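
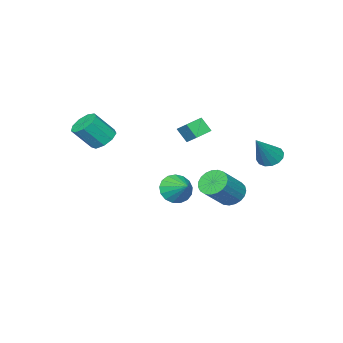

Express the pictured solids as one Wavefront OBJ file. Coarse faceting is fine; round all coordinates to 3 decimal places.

v 2.105 -3.094 0.768
v 2.692 -2.477 0.646
v 3.582 -3.069 1.929
v 2.995 -3.686 2.052
v 2.278 -2.29 1.019
v 3.168 -2.882 2.303
v 1.783 -2.478 1.276
v 2.673 -3.07 2.559
v 1.439 -2.955 1.294
v 2.329 -3.547 2.578
v 1.406 -3.497 1.067
v 2.296 -4.089 2.35
v 1.701 -3.85 0.7
v 2.591 -4.442 1.983
v 2.184 -3.849 0.365
v 3.074 -4.441 1.648
v 2.631 -3.495 0.219
v 3.521 -4.087 1.502
v 2.831 -2.954 0.33
v 3.721 -3.546 1.613
v -3.495 3.618 -0.298
v -3.078 3.026 -0.588
v -2.125 3.782 1.338
v -2.919 3.357 -0.754
v -2.915 3.759 -0.799
v -3.065 4.122 -0.709
v -3.332 4.35 -0.509
v -3.642 4.383 -0.252
v -3.912 4.21 -0.007
v -4.072 3.878 0.159
v -4.076 3.477 0.204
v -3.925 3.113 0.114
v -3.659 2.885 -0.086
v -3.349 2.853 -0.343
v -1.804 2.427 -2.816
v -1.22 2.399 -3.487
v 0.267 2.406 -2.196
v -0.316 2.433 -1.524
v -1.264 2.763 -3.439
v 0.223 2.77 -2.147
v -1.402 3.069 -3.282
v 0.086 3.076 -1.99
v -1.609 3.264 -3.045
v -0.121 3.271 -1.753
v -1.849 3.314 -2.768
v -0.362 3.321 -1.477
v -2.082 3.211 -2.5
v -0.594 3.218 -1.208
v -2.266 2.972 -2.286
v -0.779 2.979 -0.994
v -2.371 2.638 -2.164
v -0.884 2.645 -0.872
v -2.378 2.268 -2.154
v -0.89 2.275 -0.862
v -2.285 1.926 -2.259
v -0.797 1.933 -0.967
v -2.109 1.67 -2.46
v -0.622 1.677 -1.169
v -1.88 1.545 -2.723
v -0.393 1.552 -1.431
v -1.638 1.572 -3.002
v -0.151 1.579 -1.71
v -1.425 1.747 -3.248
v 0.062 1.754 -1.957
v -1.277 2.04 -3.42
v 0.21 2.047 -2.128
v -1.429 -0.079 1.795
v -1.215 0.811 2.422
v -1.548 0.523 0.98
v -1.334 1.413 1.607
v -0.386 -0.173 1.573
v -0.172 0.717 2.2
v -0.505 0.429 0.758
v -0.291 1.319 1.385
v -2.066 -1.791 -3.891
v -1.525 -2.334 -3.234
v -1.674 -0.549 -3.189
v -1.211 -2.233 -3.587
v -1.092 -2.031 -4.01
v -1.197 -1.774 -4.406
v -1.501 -1.521 -4.684
v -1.934 -1.33 -4.78
v -2.398 -1.244 -4.673
v -2.785 -1.284 -4.387
v -3.008 -1.439 -3.987
v -3.015 -1.676 -3.565
v -2.805 -1.939 -3.218
v -2.425 -2.167 -3.026
v -1.963 -2.31 -3.031
f 2 1 5
f 2 5 3
f 3 5 6
f 3 6 4
f 5 1 7
f 5 7 6
f 6 7 8
f 6 8 4
f 7 1 9
f 7 9 8
f 8 9 10
f 8 10 4
f 9 1 11
f 9 11 10
f 10 11 12
f 10 12 4
f 11 1 13
f 11 13 12
f 12 13 14
f 12 14 4
f 13 1 15
f 13 15 14
f 14 15 16
f 14 16 4
f 15 1 17
f 15 17 16
f 16 17 18
f 16 18 4
f 17 1 19
f 17 19 18
f 18 19 20
f 18 20 4
f 19 1 2
f 19 2 20
f 20 2 3
f 20 3 4
f 22 21 24
f 22 24 23
f 24 21 25
f 24 25 23
f 25 21 26
f 25 26 23
f 26 21 27
f 26 27 23
f 27 21 28
f 27 28 23
f 28 21 29
f 28 29 23
f 29 21 30
f 29 30 23
f 30 21 31
f 30 31 23
f 31 21 32
f 31 32 23
f 32 21 33
f 32 33 23
f 33 21 34
f 33 34 23
f 34 21 22
f 34 22 23
f 36 35 39
f 36 39 37
f 37 39 40
f 37 40 38
f 39 35 41
f 39 41 40
f 40 41 42
f 40 42 38
f 41 35 43
f 41 43 42
f 42 43 44
f 42 44 38
f 43 35 45
f 43 45 44
f 44 45 46
f 44 46 38
f 45 35 47
f 45 47 46
f 46 47 48
f 46 48 38
f 47 35 49
f 47 49 48
f 48 49 50
f 48 50 38
f 49 35 51
f 49 51 50
f 50 51 52
f 50 52 38
f 51 35 53
f 51 53 52
f 52 53 54
f 52 54 38
f 53 35 55
f 53 55 54
f 54 55 56
f 54 56 38
f 55 35 57
f 55 57 56
f 56 57 58
f 56 58 38
f 57 35 59
f 57 59 58
f 58 59 60
f 58 60 38
f 59 35 61
f 59 61 60
f 60 61 62
f 60 62 38
f 61 35 63
f 61 63 62
f 62 63 64
f 62 64 38
f 63 35 65
f 63 65 64
f 64 65 66
f 64 66 38
f 65 35 36
f 65 36 66
f 66 36 37
f 66 37 38
f 68 70 67
f 71 68 67
f 67 70 69
f 69 71 67
f 68 74 70
f 72 68 71
f 72 74 68
f 70 74 69
f 73 71 69
f 69 74 73
f 73 72 71
f 74 72 73
f 76 75 78
f 76 78 77
f 78 75 79
f 78 79 77
f 79 75 80
f 79 80 77
f 80 75 81
f 80 81 77
f 81 75 82
f 81 82 77
f 82 75 83
f 82 83 77
f 83 75 84
f 83 84 77
f 84 75 85
f 84 85 77
f 85 75 86
f 85 86 77
f 86 75 87
f 86 87 77
f 87 75 88
f 87 88 77
f 88 75 89
f 88 89 77
f 89 75 76
f 89 76 77



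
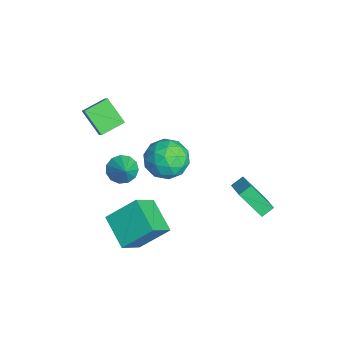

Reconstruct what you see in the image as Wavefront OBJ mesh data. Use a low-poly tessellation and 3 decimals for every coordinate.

v -0.803 -0.755 2.519
v 0.214 -0.069 2.766
v -0.434 -1.891 4.154
v 0.583 -1.205 4.401
v -0.557 -0.703 4.528
v -0.785 -0.002 3.517
v 0.565 -1.958 3.403
v 0.337 -1.257 2.392
v 1.059 -0.812 3.312
v 0.366 -0.037 4.008
v -0.586 -1.923 2.912
v -1.279 -1.148 3.608
v -0.327 -0.312 2.499
v 0.107 -1.648 4.421
v -0.563 -1.353 4.495
v 0.035 -0.949 4.641
v -0.914 -0.273 2.941
v -0.316 0.131 3.086
v -0.769 -0.242 4.121
v 0.096 -2.091 3.834
v 0.694 -1.687 3.979
v -0.255 -1.011 2.279
v 0.343 -0.607 2.425
v 0.549 -1.718 2.799
v 0.767 -0.346 2.965
v 0.984 -1.014 3.926
v 0.974 -1.457 3.34
v 0.84 -1.044 2.746
v 0.36 0.11 3.374
v 0.577 -0.558 4.335
v -0.093 -0.263 4.41
v -0.227 0.15 3.816
v 0.857 -0.327 3.695
v -0.797 -1.402 2.585
v -0.58 -2.07 3.546
v 0.007 -2.11 3.104
v -0.127 -1.697 2.51
v -1.204 -0.946 2.994
v -0.987 -1.614 3.955
v -1.06 -0.916 4.174
v -1.194 -0.503 3.58
v -1.077 -1.633 3.225
v 0.641 2.213 1.264
v 1.973 2.316 1.902
v 0.407 2.875 1.647
v 1.738 2.978 2.285
v 1.262 3.282 -0.205
v 2.593 3.385 0.433
v 1.027 3.944 0.178
v 2.359 4.047 0.816
v -0.126 -3.253 -1.256
v -0.016 -1.679 0.068
v 1.662 -2.724 -2.034
v 1.772 -1.15 -0.71
v 0.688 -4.29 -0.09
v 0.798 -2.716 1.234
v 2.476 -3.761 -0.868
v 2.586 -2.187 0.456
v -0.89 -3.132 2.143
v -0.345 -2.913 1.529
v 0.13 -3.108 3.057
v -0.516 -2.504 1.709
v -0.806 -2.294 2.028
v -1.123 -2.35 2.383
v -1.365 -2.654 2.662
v -1.457 -3.11 2.776
v -1.369 -3.573 2.689
v -1.129 -3.896 2.429
v -0.813 -3.976 2.078
v -0.522 -3.788 1.748
v -0.347 -3.391 1.543
v -4.682 -4.579 3.559
v -3.926 -4.543 4.33
v -5.125 -3.294 3.932
v -4.37 -3.257 4.703
v -3.59 -3.883 2.457
v -2.835 -3.846 3.228
v -4.034 -2.597 2.83
v -3.278 -2.561 3.601
f 1 38 17
f 38 12 41
f 17 41 6
f 38 41 17
f 1 17 13
f 17 6 18
f 13 18 2
f 17 18 13
f 1 13 22
f 13 2 23
f 22 23 8
f 13 23 22
f 1 22 34
f 22 8 37
f 34 37 11
f 22 37 34
f 1 34 38
f 34 11 42
f 38 42 12
f 34 42 38
f 2 18 29
f 18 6 32
f 29 32 10
f 18 32 29
f 6 41 19
f 41 12 40
f 19 40 5
f 41 40 19
f 12 42 39
f 42 11 35
f 39 35 3
f 42 35 39
f 11 37 36
f 37 8 24
f 36 24 7
f 37 24 36
f 8 23 28
f 23 2 25
f 28 25 9
f 23 25 28
f 4 30 16
f 30 10 31
f 16 31 5
f 30 31 16
f 4 16 14
f 16 5 15
f 14 15 3
f 16 15 14
f 4 14 21
f 14 3 20
f 21 20 7
f 14 20 21
f 4 21 26
f 21 7 27
f 26 27 9
f 21 27 26
f 4 26 30
f 26 9 33
f 30 33 10
f 26 33 30
f 5 31 19
f 31 10 32
f 19 32 6
f 31 32 19
f 3 15 39
f 15 5 40
f 39 40 12
f 15 40 39
f 7 20 36
f 20 3 35
f 36 35 11
f 20 35 36
f 9 27 28
f 27 7 24
f 28 24 8
f 27 24 28
f 10 33 29
f 33 9 25
f 29 25 2
f 33 25 29
f 44 46 43
f 47 44 43
f 43 46 45
f 45 47 43
f 44 50 46
f 48 44 47
f 48 50 44
f 46 50 45
f 49 47 45
f 45 50 49
f 49 48 47
f 50 48 49
f 52 54 51
f 55 52 51
f 51 54 53
f 53 55 51
f 52 58 54
f 56 52 55
f 56 58 52
f 54 58 53
f 57 55 53
f 53 58 57
f 57 56 55
f 58 56 57
f 60 59 62
f 60 62 61
f 62 59 63
f 62 63 61
f 63 59 64
f 63 64 61
f 64 59 65
f 64 65 61
f 65 59 66
f 65 66 61
f 66 59 67
f 66 67 61
f 67 59 68
f 67 68 61
f 68 59 69
f 68 69 61
f 69 59 70
f 69 70 61
f 70 59 71
f 70 71 61
f 71 59 60
f 71 60 61
f 73 75 72
f 76 73 72
f 72 75 74
f 74 76 72
f 73 79 75
f 77 73 76
f 77 79 73
f 75 79 74
f 78 76 74
f 74 79 78
f 78 77 76
f 79 77 78



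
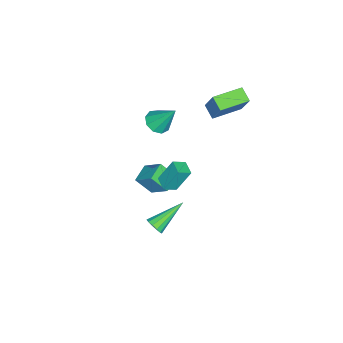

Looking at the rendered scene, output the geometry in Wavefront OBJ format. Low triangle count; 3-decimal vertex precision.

v -2.267 0.451 3.268
v -1.802 1.098 4.735
v -3.732 1.597 3.227
v -3.266 2.244 4.695
v -1.734 1.116 2.805
v -1.268 1.763 4.273
v -3.198 2.262 2.765
v -2.733 2.909 4.232
v 1.324 -0.07 -0.348
v 0.933 0.636 1.149
v 1.958 0.529 -0.465
v 1.567 1.235 1.031
v 1.893 -0.595 0.049
v 1.502 0.111 1.545
v 2.527 0.004 -0.069
v 2.136 0.71 1.428
v -1.726 -2.181 1.139
v -0.904 -2.112 1.053
v -1.654 -1.059 2.721
v -1.164 -1.695 0.769
v -1.687 -1.505 0.659
v -2.229 -1.631 0.773
v -2.535 -2.014 1.058
v -2.463 -2.475 1.382
v -2.046 -2.798 1.592
v -1.479 -2.832 1.59
v -1.028 -2.561 1.377
v 4.619 0.352 -1.21
v 4.805 0.099 -0.699
v 3.061 1.388 -0.13
v 4.977 0.389 -0.729
v 5.034 0.667 -0.913
v 4.96 0.845 -1.19
v 4.778 0.867 -1.474
v 4.545 0.725 -1.674
v 4.336 0.465 -1.727
v 4.216 0.169 -1.615
v 4.225 -0.069 -1.375
v 4.358 -0.173 -1.082
v 4.575 -0.11 -0.83
v -1.5 -2.925 -3.253
v -1.185 -1.785 -2.251
v -1.671 -1.994 -4.258
v -1.356 -0.854 -3.256
v -0.344 -3.006 -3.524
v -0.029 -1.866 -2.522
v -0.515 -2.075 -4.529
v -0.2 -0.935 -3.527
f 2 4 1
f 5 2 1
f 1 4 3
f 3 5 1
f 2 8 4
f 6 2 5
f 6 8 2
f 4 8 3
f 7 5 3
f 3 8 7
f 7 6 5
f 8 6 7
f 10 12 9
f 13 10 9
f 9 12 11
f 11 13 9
f 10 16 12
f 14 10 13
f 14 16 10
f 12 16 11
f 15 13 11
f 11 16 15
f 15 14 13
f 16 14 15
f 18 17 20
f 18 20 19
f 20 17 21
f 20 21 19
f 21 17 22
f 21 22 19
f 22 17 23
f 22 23 19
f 23 17 24
f 23 24 19
f 24 17 25
f 24 25 19
f 25 17 26
f 25 26 19
f 26 17 27
f 26 27 19
f 27 17 18
f 27 18 19
f 29 28 31
f 29 31 30
f 31 28 32
f 31 32 30
f 32 28 33
f 32 33 30
f 33 28 34
f 33 34 30
f 34 28 35
f 34 35 30
f 35 28 36
f 35 36 30
f 36 28 37
f 36 37 30
f 37 28 38
f 37 38 30
f 38 28 39
f 38 39 30
f 39 28 40
f 39 40 30
f 40 28 29
f 40 29 30
f 42 44 41
f 45 42 41
f 41 44 43
f 43 45 41
f 42 48 44
f 46 42 45
f 46 48 42
f 44 48 43
f 47 45 43
f 43 48 47
f 47 46 45
f 48 46 47



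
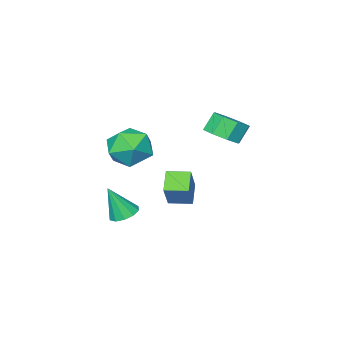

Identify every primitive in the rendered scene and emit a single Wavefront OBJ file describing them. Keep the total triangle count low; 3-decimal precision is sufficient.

v 3.145 -2.333 -3.274
v 3.804 -2.521 -3.555
v 3.695 -2.787 -1.686
v 3.822 -2.08 -3.435
v 3.582 -1.736 -3.254
v 3.175 -1.619 -3.08
v 2.757 -1.776 -2.98
v 2.487 -2.145 -2.992
v 2.469 -2.586 -3.112
v 2.709 -2.931 -3.294
v 3.116 -3.047 -3.468
v 3.534 -2.89 -3.567
v -0.932 -4.026 -3.6
v -0.161 -3.419 -2.211
v -1.7 -3.171 -3.547
v -0.929 -2.564 -2.159
v -0.211 -3.336 -4.301
v 0.56 -2.729 -2.913
v -0.979 -2.481 -4.249
v -0.208 -1.874 -2.86
v 3.183 -1.562 1.059
v 3.8 -2.525 0.666
v 1.5 -2.475 0.654
v 2.117 -3.438 0.261
v 2.117 -3.159 1.437
v 3.157 -2.595 1.688
v 2.143 -2.405 -0.368
v 3.183 -1.841 -0.117
v 3.157 -3.046 -0.216
v 3.141 -3.512 0.9
v 2.159 -1.488 0.42
v 2.143 -1.954 1.536
v 0.094 0.64 1.735
v 0.822 0.888 2.221
v 0.235 0.909 3.091
v -0.494 0.66 2.605
v 0.47 1.434 1.97
v -0.118 1.455 2.84
v -0.103 1.515 1.581
v -0.69 1.536 2.451
v -0.56 1.083 1.283
v -1.147 1.104 2.153
v -0.635 0.391 1.249
v -1.222 0.412 2.119
v -0.282 -0.155 1.5
v -0.87 -0.134 2.37
v 0.29 -0.236 1.889
v -0.297 -0.215 2.759
v 0.747 0.196 2.187
v 0.16 0.217 3.057
f 2 1 4
f 2 4 3
f 4 1 5
f 4 5 3
f 5 1 6
f 5 6 3
f 6 1 7
f 6 7 3
f 7 1 8
f 7 8 3
f 8 1 9
f 8 9 3
f 9 1 10
f 9 10 3
f 10 1 11
f 10 11 3
f 11 1 12
f 11 12 3
f 12 1 2
f 12 2 3
f 14 16 13
f 17 14 13
f 13 16 15
f 15 17 13
f 14 20 16
f 18 14 17
f 18 20 14
f 16 20 15
f 19 17 15
f 15 20 19
f 19 18 17
f 20 18 19
f 21 32 26
f 21 26 22
f 21 22 28
f 21 28 31
f 21 31 32
f 22 26 30
f 26 32 25
f 32 31 23
f 31 28 27
f 28 22 29
f 24 30 25
f 24 25 23
f 24 23 27
f 24 27 29
f 24 29 30
f 25 30 26
f 23 25 32
f 27 23 31
f 29 27 28
f 30 29 22
f 34 33 37
f 34 37 35
f 35 37 38
f 35 38 36
f 37 33 39
f 37 39 38
f 38 39 40
f 38 40 36
f 39 33 41
f 39 41 40
f 40 41 42
f 40 42 36
f 41 33 43
f 41 43 42
f 42 43 44
f 42 44 36
f 43 33 45
f 43 45 44
f 44 45 46
f 44 46 36
f 45 33 47
f 45 47 46
f 46 47 48
f 46 48 36
f 47 33 49
f 47 49 48
f 48 49 50
f 48 50 36
f 49 33 34
f 49 34 50
f 50 34 35
f 50 35 36



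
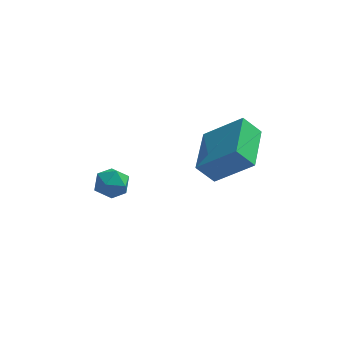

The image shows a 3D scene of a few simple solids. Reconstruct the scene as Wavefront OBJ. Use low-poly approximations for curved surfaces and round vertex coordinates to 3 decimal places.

v -2.176 1.852 0.966
v -1.654 2.461 0.796
v -1.526 1.059 0.124
v -1.004 1.668 -0.046
v -0.994 1.314 0.694
v -1.396 1.804 1.214
v -1.784 1.716 -0.294
v -2.186 2.206 0.226
v -1.412 2.377 0.017
v -0.923 2.129 0.628
v -2.257 1.391 0.292
v -1.768 1.143 0.903
v 2.625 0.049 2.339
v 1.888 0.006 3.181
v 2.807 2.194 2.606
v 2.07 2.152 3.448
v 4.19 -0.252 3.692
v 3.453 -0.294 4.534
v 4.372 1.894 3.959
v 3.635 1.851 4.801
f 1 12 6
f 1 6 2
f 1 2 8
f 1 8 11
f 1 11 12
f 2 6 10
f 6 12 5
f 12 11 3
f 11 8 7
f 8 2 9
f 4 10 5
f 4 5 3
f 4 3 7
f 4 7 9
f 4 9 10
f 5 10 6
f 3 5 12
f 7 3 11
f 9 7 8
f 10 9 2
f 14 16 13
f 17 14 13
f 13 16 15
f 15 17 13
f 14 20 16
f 18 14 17
f 18 20 14
f 16 20 15
f 19 17 15
f 15 20 19
f 19 18 17
f 20 18 19



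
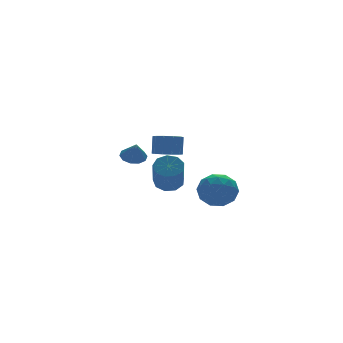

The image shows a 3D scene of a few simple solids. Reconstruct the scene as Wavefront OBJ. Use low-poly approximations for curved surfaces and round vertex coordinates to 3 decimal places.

v 2.771 -0.114 -2.101
v 3.303 -0.711 -2.322
v 2.642 -1.864 -0.801
v 2.109 -1.266 -0.579
v 3.549 -0.36 -1.949
v 2.887 -1.513 -0.428
v 3.43 0.106 -1.647
v 2.769 -1.047 -0.126
v 3.003 0.469 -1.557
v 2.342 -0.684 -0.036
v 2.468 0.56 -1.722
v 1.806 -0.593 -0.201
v 2.074 0.335 -2.063
v 1.412 -0.818 -0.542
v 2.006 -0.099 -2.422
v 1.344 -1.252 -0.901
v 2.296 -0.54 -2.631
v 1.634 -1.693 -1.11
v 2.808 -0.782 -2.591
v 2.147 -1.935 -1.07
v 2.442 3.125 -1.237
v 3.171 3.275 -1.084
v 2.338 2.595 -0.223
v 2.913 3.633 -0.923
v 2.475 3.797 -0.883
v 2.024 3.705 -0.977
v 1.733 3.391 -1.171
v 1.713 2.976 -1.391
v 1.971 2.618 -1.551
v 2.409 2.454 -1.592
v 2.86 2.546 -1.497
v 3.151 2.86 -1.303
v 3.401 1.142 -0.663
v 4.191 1.219 -0.871
v 4.448 1.575 0.234
v 3.659 1.498 0.443
v 3.961 1.661 -0.961
v 4.219 2.018 0.145
v 3.518 1.906 -0.936
v 3.775 2.262 0.169
v 3.03 1.858 -0.808
v 3.287 2.215 0.298
v 2.684 1.537 -0.624
v 2.941 1.894 0.482
v 2.612 1.065 -0.454
v 2.869 1.421 0.651
v 2.841 0.622 -0.365
v 3.099 0.979 0.741
v 3.285 0.378 -0.389
v 3.542 0.734 0.716
v 3.773 0.425 -0.518
v 4.03 0.782 0.588
v 4.119 0.746 -0.702
v 4.376 1.103 0.404
v 3.063 -2.893 -1.535
v 3.938 -3.281 -0.923
v 3.042 -4.459 -2.497
v 3.917 -4.847 -1.885
v 2.898 -4.718 -1.4
v 2.911 -3.751 -0.806
v 4.069 -3.989 -2.614
v 4.082 -3.022 -2.02
v 4.56 -3.958 -1.59
v 3.836 -4.409 -0.84
v 3.144 -3.331 -2.58
v 2.42 -3.782 -1.83
v 3.502 -2.95 -1.145
v 3.478 -4.79 -2.275
v 2.879 -4.715 -1.99
v 3.393 -4.943 -1.631
v 2.899 -3.226 -1.076
v 3.413 -3.454 -0.717
v 2.801 -4.298 -0.997
v 3.567 -4.286 -2.703
v 4.081 -4.514 -2.344
v 3.587 -2.797 -1.789
v 4.101 -3.025 -1.43
v 4.179 -3.442 -2.423
v 4.382 -3.576 -1.177
v 4.37 -4.496 -1.742
v 4.459 -3.992 -2.171
v 4.467 -3.423 -1.821
v 3.956 -3.84 -0.736
v 3.944 -4.761 -1.301
v 3.345 -4.685 -1.017
v 3.353 -4.116 -0.668
v 4.322 -4.239 -1.128
v 3.036 -2.979 -2.119
v 3.024 -3.9 -2.684
v 3.627 -3.624 -2.752
v 3.635 -3.055 -2.403
v 2.61 -3.244 -1.678
v 2.598 -4.164 -2.243
v 2.513 -4.317 -1.599
v 2.521 -3.748 -1.249
v 2.658 -3.501 -2.292
f 2 1 5
f 2 5 3
f 3 5 6
f 3 6 4
f 5 1 7
f 5 7 6
f 6 7 8
f 6 8 4
f 7 1 9
f 7 9 8
f 8 9 10
f 8 10 4
f 9 1 11
f 9 11 10
f 10 11 12
f 10 12 4
f 11 1 13
f 11 13 12
f 12 13 14
f 12 14 4
f 13 1 15
f 13 15 14
f 14 15 16
f 14 16 4
f 15 1 17
f 15 17 16
f 16 17 18
f 16 18 4
f 17 1 19
f 17 19 18
f 18 19 20
f 18 20 4
f 19 1 2
f 19 2 20
f 20 2 3
f 20 3 4
f 22 21 24
f 22 24 23
f 24 21 25
f 24 25 23
f 25 21 26
f 25 26 23
f 26 21 27
f 26 27 23
f 27 21 28
f 27 28 23
f 28 21 29
f 28 29 23
f 29 21 30
f 29 30 23
f 30 21 31
f 30 31 23
f 31 21 32
f 31 32 23
f 32 21 22
f 32 22 23
f 34 33 37
f 34 37 35
f 35 37 38
f 35 38 36
f 37 33 39
f 37 39 38
f 38 39 40
f 38 40 36
f 39 33 41
f 39 41 40
f 40 41 42
f 40 42 36
f 41 33 43
f 41 43 42
f 42 43 44
f 42 44 36
f 43 33 45
f 43 45 44
f 44 45 46
f 44 46 36
f 45 33 47
f 45 47 46
f 46 47 48
f 46 48 36
f 47 33 49
f 47 49 48
f 48 49 50
f 48 50 36
f 49 33 51
f 49 51 50
f 50 51 52
f 50 52 36
f 51 33 53
f 51 53 52
f 52 53 54
f 52 54 36
f 53 33 34
f 53 34 54
f 54 34 35
f 54 35 36
f 55 92 71
f 92 66 95
f 71 95 60
f 92 95 71
f 55 71 67
f 71 60 72
f 67 72 56
f 71 72 67
f 55 67 76
f 67 56 77
f 76 77 62
f 67 77 76
f 55 76 88
f 76 62 91
f 88 91 65
f 76 91 88
f 55 88 92
f 88 65 96
f 92 96 66
f 88 96 92
f 56 72 83
f 72 60 86
f 83 86 64
f 72 86 83
f 60 95 73
f 95 66 94
f 73 94 59
f 95 94 73
f 66 96 93
f 96 65 89
f 93 89 57
f 96 89 93
f 65 91 90
f 91 62 78
f 90 78 61
f 91 78 90
f 62 77 82
f 77 56 79
f 82 79 63
f 77 79 82
f 58 84 70
f 84 64 85
f 70 85 59
f 84 85 70
f 58 70 68
f 70 59 69
f 68 69 57
f 70 69 68
f 58 68 75
f 68 57 74
f 75 74 61
f 68 74 75
f 58 75 80
f 75 61 81
f 80 81 63
f 75 81 80
f 58 80 84
f 80 63 87
f 84 87 64
f 80 87 84
f 59 85 73
f 85 64 86
f 73 86 60
f 85 86 73
f 57 69 93
f 69 59 94
f 93 94 66
f 69 94 93
f 61 74 90
f 74 57 89
f 90 89 65
f 74 89 90
f 63 81 82
f 81 61 78
f 82 78 62
f 81 78 82
f 64 87 83
f 87 63 79
f 83 79 56
f 87 79 83



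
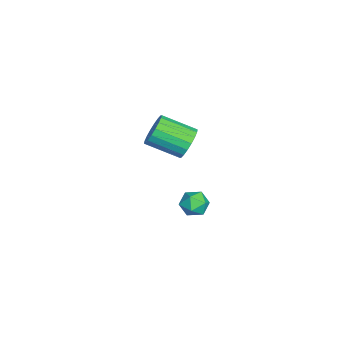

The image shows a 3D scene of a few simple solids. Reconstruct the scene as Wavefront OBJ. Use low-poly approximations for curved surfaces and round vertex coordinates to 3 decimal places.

v 3.108 1.47 -1.552
v 3.501 1.694 -0.906
v 4.199 1.066 -2.074
v 4.592 1.29 -1.428
v 4.096 0.678 -1.396
v 3.421 0.928 -1.072
v 4.279 1.832 -1.908
v 3.604 2.082 -1.584
v 4.224 1.918 -1.126
v 4.111 1.205 -0.809
v 3.589 1.555 -2.171
v 3.476 0.842 -1.854
v -2.299 0.733 -1.876
v -1.886 1.065 -1.063
v -2.088 -0.721 -0.231
v -2.501 -1.053 -1.044
v -2.305 1.143 -0.997
v -2.507 -0.642 -0.165
v -2.723 1.14 -1.105
v -2.925 -0.645 -0.273
v -3.057 1.057 -1.365
v -3.259 -0.729 -0.533
v -3.241 0.909 -1.727
v -3.443 -0.876 -0.895
v -3.238 0.726 -2.118
v -3.44 -1.059 -1.286
v -3.049 0.545 -2.461
v -3.252 -1.24 -1.629
v -2.712 0.401 -2.689
v -2.914 -1.385 -1.857
v -2.293 0.322 -2.755
v -2.495 -1.463 -1.923
v -1.875 0.325 -2.647
v -2.077 -1.46 -1.815
v -1.541 0.409 -2.387
v -1.743 -1.377 -1.555
v -1.357 0.556 -2.025
v -1.559 -1.229 -1.193
v -1.36 0.739 -1.634
v -1.562 -1.046 -0.802
v -1.548 0.92 -1.291
v -1.751 -0.865 -0.459
f 1 12 6
f 1 6 2
f 1 2 8
f 1 8 11
f 1 11 12
f 2 6 10
f 6 12 5
f 12 11 3
f 11 8 7
f 8 2 9
f 4 10 5
f 4 5 3
f 4 3 7
f 4 7 9
f 4 9 10
f 5 10 6
f 3 5 12
f 7 3 11
f 9 7 8
f 10 9 2
f 14 13 17
f 14 17 15
f 15 17 18
f 15 18 16
f 17 13 19
f 17 19 18
f 18 19 20
f 18 20 16
f 19 13 21
f 19 21 20
f 20 21 22
f 20 22 16
f 21 13 23
f 21 23 22
f 22 23 24
f 22 24 16
f 23 13 25
f 23 25 24
f 24 25 26
f 24 26 16
f 25 13 27
f 25 27 26
f 26 27 28
f 26 28 16
f 27 13 29
f 27 29 28
f 28 29 30
f 28 30 16
f 29 13 31
f 29 31 30
f 30 31 32
f 30 32 16
f 31 13 33
f 31 33 32
f 32 33 34
f 32 34 16
f 33 13 35
f 33 35 34
f 34 35 36
f 34 36 16
f 35 13 37
f 35 37 36
f 36 37 38
f 36 38 16
f 37 13 39
f 37 39 38
f 38 39 40
f 38 40 16
f 39 13 41
f 39 41 40
f 40 41 42
f 40 42 16
f 41 13 14
f 41 14 42
f 42 14 15
f 42 15 16



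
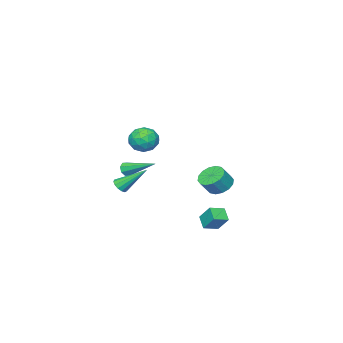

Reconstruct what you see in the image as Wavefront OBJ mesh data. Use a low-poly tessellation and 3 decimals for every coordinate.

v 0.856 2.87 -3.168
v 0.873 3.597 -2.29
v 1.218 3.476 -3.677
v 1.235 4.203 -2.799
v 1.665 2.577 -2.941
v 1.682 3.304 -2.063
v 2.027 3.183 -3.45
v 2.044 3.91 -2.572
v 2.246 -2.566 -2.018
v 2.577 -2.734 -1.653
v 1.454 -1.354 -0.742
v 2.708 -2.508 -1.786
v 2.693 -2.301 -1.993
v 2.535 -2.178 -2.207
v 2.286 -2.178 -2.362
v 2.024 -2.302 -2.407
v 1.833 -2.51 -2.328
v 1.773 -2.735 -2.151
v 1.863 -2.907 -1.932
v 2.075 -2.971 -1.74
v 2.341 -2.906 -1.636
v -0.084 -4.418 -2.01
v 0.198 -4.21 -2.367
v -0.416 -2.522 -1.17
v -0.171 -4.231 -2.466
v -0.489 -4.361 -2.298
v -0.57 -4.525 -1.962
v -0.366 -4.625 -1.654
v 0.003 -4.605 -1.555
v 0.321 -4.474 -1.723
v 0.402 -4.311 -2.059
v 1.574 -0.345 1.724
v 2.065 -0.23 2.437
v 2.475 -1.33 1.263
v 2.966 -1.215 1.976
v 2.177 -1.582 2.044
v 1.62 -0.973 2.329
v 2.92 -0.587 1.371
v 2.363 0.022 1.656
v 2.896 -0.379 2.218
v 2.437 -0.994 2.634
v 2.103 -0.566 1.066
v 1.644 -1.181 1.482
v 1.74 -0.201 2.121
v 2.8 -1.359 1.579
v 2.336 -1.574 1.619
v 2.624 -1.507 2.038
v 1.479 -0.638 2.058
v 1.767 -0.57 2.476
v 1.833 -1.365 2.245
v 2.773 -0.99 1.224
v 3.061 -0.922 1.642
v 1.916 -0.053 1.662
v 2.204 0.014 2.081
v 2.707 -0.195 1.455
v 2.518 -0.221 2.412
v 3.047 -0.8 2.14
v 3.02 -0.431 1.785
v 2.693 -0.073 1.953
v 2.248 -0.583 2.656
v 2.778 -1.161 2.385
v 2.314 -1.377 2.425
v 1.987 -1.019 2.592
v 2.737 -0.67 2.528
v 1.762 -0.399 1.315
v 2.292 -0.977 1.044
v 2.553 -0.541 1.108
v 2.226 -0.183 1.275
v 1.493 -0.76 1.56
v 2.022 -1.339 1.288
v 1.847 -1.487 1.747
v 1.52 -1.129 1.915
v 1.803 -0.89 1.172
v -1.566 1.15 -2.035
v -0.931 1.377 -2.485
v -0.3 1.258 -1.654
v -0.934 1.03 -1.205
v -1.08 1.733 -2.32
v -0.449 1.613 -1.489
v -1.36 1.932 -2.079
v -0.729 1.812 -1.248
v -1.694 1.922 -1.827
v -1.063 1.802 -0.996
v -1.994 1.705 -1.63
v -1.363 1.585 -0.799
v -2.179 1.339 -1.542
v -1.548 1.219 -0.711
v -2.2 0.922 -1.586
v -1.569 0.803 -0.755
v -2.051 0.567 -1.751
v -1.42 0.447 -0.92
v -1.771 0.368 -1.992
v -1.14 0.248 -1.161
v -1.437 0.378 -2.244
v -0.806 0.258 -1.413
v -1.137 0.595 -2.441
v -0.506 0.475 -1.61
v -0.952 0.961 -2.529
v -0.321 0.841 -1.698
f 2 4 1
f 5 2 1
f 1 4 3
f 3 5 1
f 2 8 4
f 6 2 5
f 6 8 2
f 4 8 3
f 7 5 3
f 3 8 7
f 7 6 5
f 8 6 7
f 10 9 12
f 10 12 11
f 12 9 13
f 12 13 11
f 13 9 14
f 13 14 11
f 14 9 15
f 14 15 11
f 15 9 16
f 15 16 11
f 16 9 17
f 16 17 11
f 17 9 18
f 17 18 11
f 18 9 19
f 18 19 11
f 19 9 20
f 19 20 11
f 20 9 21
f 20 21 11
f 21 9 10
f 21 10 11
f 23 22 25
f 23 25 24
f 25 22 26
f 25 26 24
f 26 22 27
f 26 27 24
f 27 22 28
f 27 28 24
f 28 22 29
f 28 29 24
f 29 22 30
f 29 30 24
f 30 22 31
f 30 31 24
f 31 22 23
f 31 23 24
f 32 69 48
f 69 43 72
f 48 72 37
f 69 72 48
f 32 48 44
f 48 37 49
f 44 49 33
f 48 49 44
f 32 44 53
f 44 33 54
f 53 54 39
f 44 54 53
f 32 53 65
f 53 39 68
f 65 68 42
f 53 68 65
f 32 65 69
f 65 42 73
f 69 73 43
f 65 73 69
f 33 49 60
f 49 37 63
f 60 63 41
f 49 63 60
f 37 72 50
f 72 43 71
f 50 71 36
f 72 71 50
f 43 73 70
f 73 42 66
f 70 66 34
f 73 66 70
f 42 68 67
f 68 39 55
f 67 55 38
f 68 55 67
f 39 54 59
f 54 33 56
f 59 56 40
f 54 56 59
f 35 61 47
f 61 41 62
f 47 62 36
f 61 62 47
f 35 47 45
f 47 36 46
f 45 46 34
f 47 46 45
f 35 45 52
f 45 34 51
f 52 51 38
f 45 51 52
f 35 52 57
f 52 38 58
f 57 58 40
f 52 58 57
f 35 57 61
f 57 40 64
f 61 64 41
f 57 64 61
f 36 62 50
f 62 41 63
f 50 63 37
f 62 63 50
f 34 46 70
f 46 36 71
f 70 71 43
f 46 71 70
f 38 51 67
f 51 34 66
f 67 66 42
f 51 66 67
f 40 58 59
f 58 38 55
f 59 55 39
f 58 55 59
f 41 64 60
f 64 40 56
f 60 56 33
f 64 56 60
f 75 74 78
f 75 78 76
f 76 78 79
f 76 79 77
f 78 74 80
f 78 80 79
f 79 80 81
f 79 81 77
f 80 74 82
f 80 82 81
f 81 82 83
f 81 83 77
f 82 74 84
f 82 84 83
f 83 84 85
f 83 85 77
f 84 74 86
f 84 86 85
f 85 86 87
f 85 87 77
f 86 74 88
f 86 88 87
f 87 88 89
f 87 89 77
f 88 74 90
f 88 90 89
f 89 90 91
f 89 91 77
f 90 74 92
f 90 92 91
f 91 92 93
f 91 93 77
f 92 74 94
f 92 94 93
f 93 94 95
f 93 95 77
f 94 74 96
f 94 96 95
f 95 96 97
f 95 97 77
f 96 74 98
f 96 98 97
f 97 98 99
f 97 99 77
f 98 74 75
f 98 75 99
f 99 75 76
f 99 76 77



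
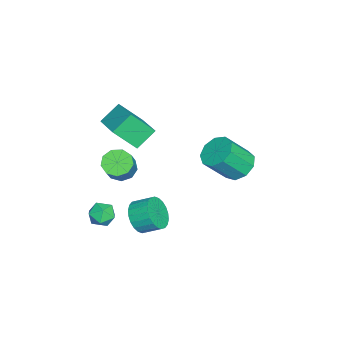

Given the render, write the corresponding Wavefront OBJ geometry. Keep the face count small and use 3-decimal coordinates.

v 2.289 -1.129 -2.529
v 2.709 -1.639 -1.649
v 2.751 -0.542 -1.032
v 2.331 -0.031 -1.911
v 3.066 -1.533 -1.863
v 3.108 -0.435 -1.246
v 3.305 -1.365 -2.178
v 3.346 -0.267 -1.561
v 3.388 -1.161 -2.546
v 3.43 -0.063 -1.929
v 3.305 -0.952 -2.912
v 3.347 0.145 -2.294
v 3.067 -0.77 -3.219
v 3.109 0.327 -2.602
v 2.71 -0.643 -3.421
v 2.752 0.455 -2.804
v 2.29 -0.59 -3.487
v 2.331 0.508 -2.87
v 1.869 -0.618 -3.408
v 1.911 0.479 -2.791
v 1.512 -0.725 -3.194
v 1.554 0.373 -2.577
v 1.274 -0.893 -2.879
v 1.315 0.205 -2.262
v 1.19 -1.097 -2.511
v 1.232 0.001 -1.894
v 1.273 -1.305 -2.146
v 1.315 -0.208 -1.528
v 1.511 -1.487 -1.838
v 1.553 -0.39 -1.221
v 1.868 -1.615 -1.636
v 1.91 -0.517 -1.019
v 2.289 -1.668 -1.57
v 2.33 -0.57 -0.953
v 2.264 -2.529 -2.597
v 3.046 -2.762 -2.961
v 2.454 -3.518 -1.559
v 3.236 -3.751 -1.923
v 3.145 -2.953 -1.531
v 3.028 -2.342 -2.172
v 2.472 -3.938 -2.348
v 2.355 -3.327 -2.989
v 3.175 -3.633 -2.807
v 3.591 -3.024 -2.302
v 1.909 -3.256 -2.218
v 2.325 -2.647 -1.713
v 1.931 4.383 2.647
v 2.902 4.349 2.176
v 3.621 3.203 3.742
v 2.649 3.237 4.213
v 2.859 4.935 2.624
v 3.578 3.788 4.191
v 2.381 5.262 3.083
v 3.1 4.116 4.65
v 1.693 5.178 3.338
v 2.412 4.032 4.904
v 1.116 4.722 3.269
v 1.835 3.576 4.836
v 0.92 4.108 2.909
v 1.639 2.961 4.476
v 1.197 3.622 2.426
v 1.916 2.476 3.993
v 1.817 3.492 2.047
v 2.536 2.346 3.613
v 2.491 3.78 1.948
v 3.21 2.633 3.514
v -1.852 -3.127 -1.937
v -1.141 -2.958 -2.545
v 0.102 -2.883 -1.07
v -0.608 -3.053 -0.463
v -1.406 -2.397 -2.35
v -0.162 -2.323 -0.876
v -1.879 -2.178 -1.962
v -0.636 -2.103 -0.488
v -2.339 -2.403 -1.563
v -1.096 -2.328 -0.088
v -2.571 -2.967 -1.338
v -1.328 -2.892 0.136
v -2.467 -3.606 -1.394
v -1.224 -3.531 0.08
v -2.074 -4.021 -1.704
v -0.831 -3.946 -0.23
v -1.578 -4.018 -2.123
v -0.334 -3.943 -0.649
v -1.209 -3.598 -2.455
v 0.034 -3.523 -0.981
v -1.3 -2.75 1.277
v -0.959 -4.053 2.728
v -2.181 -1.902 2.246
v -1.84 -3.205 3.696
v 0.46 -1.615 1.884
v 0.801 -2.918 3.334
v -0.421 -0.767 2.852
v -0.08 -2.07 4.303
f 2 1 5
f 2 5 3
f 3 5 6
f 3 6 4
f 5 1 7
f 5 7 6
f 6 7 8
f 6 8 4
f 7 1 9
f 7 9 8
f 8 9 10
f 8 10 4
f 9 1 11
f 9 11 10
f 10 11 12
f 10 12 4
f 11 1 13
f 11 13 12
f 12 13 14
f 12 14 4
f 13 1 15
f 13 15 14
f 14 15 16
f 14 16 4
f 15 1 17
f 15 17 16
f 16 17 18
f 16 18 4
f 17 1 19
f 17 19 18
f 18 19 20
f 18 20 4
f 19 1 21
f 19 21 20
f 20 21 22
f 20 22 4
f 21 1 23
f 21 23 22
f 22 23 24
f 22 24 4
f 23 1 25
f 23 25 24
f 24 25 26
f 24 26 4
f 25 1 27
f 25 27 26
f 26 27 28
f 26 28 4
f 27 1 29
f 27 29 28
f 28 29 30
f 28 30 4
f 29 1 31
f 29 31 30
f 30 31 32
f 30 32 4
f 31 1 33
f 31 33 32
f 32 33 34
f 32 34 4
f 33 1 2
f 33 2 34
f 34 2 3
f 34 3 4
f 35 46 40
f 35 40 36
f 35 36 42
f 35 42 45
f 35 45 46
f 36 40 44
f 40 46 39
f 46 45 37
f 45 42 41
f 42 36 43
f 38 44 39
f 38 39 37
f 38 37 41
f 38 41 43
f 38 43 44
f 39 44 40
f 37 39 46
f 41 37 45
f 43 41 42
f 44 43 36
f 48 47 51
f 48 51 49
f 49 51 52
f 49 52 50
f 51 47 53
f 51 53 52
f 52 53 54
f 52 54 50
f 53 47 55
f 53 55 54
f 54 55 56
f 54 56 50
f 55 47 57
f 55 57 56
f 56 57 58
f 56 58 50
f 57 47 59
f 57 59 58
f 58 59 60
f 58 60 50
f 59 47 61
f 59 61 60
f 60 61 62
f 60 62 50
f 61 47 63
f 61 63 62
f 62 63 64
f 62 64 50
f 63 47 65
f 63 65 64
f 64 65 66
f 64 66 50
f 65 47 48
f 65 48 66
f 66 48 49
f 66 49 50
f 68 67 71
f 68 71 69
f 69 71 72
f 69 72 70
f 71 67 73
f 71 73 72
f 72 73 74
f 72 74 70
f 73 67 75
f 73 75 74
f 74 75 76
f 74 76 70
f 75 67 77
f 75 77 76
f 76 77 78
f 76 78 70
f 77 67 79
f 77 79 78
f 78 79 80
f 78 80 70
f 79 67 81
f 79 81 80
f 80 81 82
f 80 82 70
f 81 67 83
f 81 83 82
f 82 83 84
f 82 84 70
f 83 67 85
f 83 85 84
f 84 85 86
f 84 86 70
f 85 67 68
f 85 68 86
f 86 68 69
f 86 69 70
f 88 90 87
f 91 88 87
f 87 90 89
f 89 91 87
f 88 94 90
f 92 88 91
f 92 94 88
f 90 94 89
f 93 91 89
f 89 94 93
f 93 92 91
f 94 92 93



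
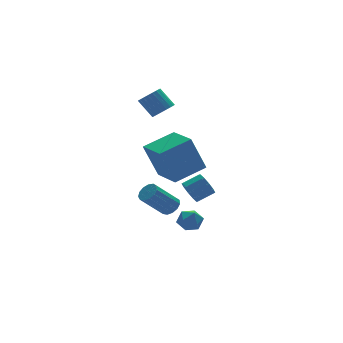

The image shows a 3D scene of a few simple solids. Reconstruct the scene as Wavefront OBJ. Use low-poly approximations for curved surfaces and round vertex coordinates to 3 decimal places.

v -1.18 -1.572 -1.902
v -0.872 -1.351 -2.467
v 0.027 -1.468 -2.023
v -0.28 -1.688 -1.458
v -0.95 -1.018 -2.223
v -0.05 -1.135 -1.779
v -1.115 -0.896 -1.856
v -0.215 -1.013 -1.412
v -1.305 -1.032 -1.507
v -0.405 -1.149 -1.063
v -1.447 -1.375 -1.308
v -0.547 -1.491 -0.865
v -1.487 -1.792 -1.337
v -0.588 -1.909 -0.893
v -1.41 -2.125 -1.581
v -0.51 -2.242 -1.137
v -1.245 -2.247 -1.948
v -0.345 -2.364 -1.504
v -1.055 -2.111 -2.297
v -0.155 -2.228 -1.853
v -0.913 -1.769 -2.495
v -0.013 -1.885 -2.052
v -0.683 1.186 -4.285
v -0.408 0.746 -3.985
v -1.622 0.853 -2.715
v -1.897 1.294 -3.015
v -0.27 1.035 -3.877
v -1.484 1.142 -2.607
v -0.263 1.372 -3.899
v -1.477 1.479 -2.629
v -0.389 1.65 -4.043
v -1.603 1.758 -2.774
v -0.609 1.781 -4.264
v -1.823 1.889 -2.995
v -0.852 1.723 -4.492
v -2.066 1.831 -3.222
v -1.041 1.495 -4.654
v -2.256 1.602 -3.384
v -1.117 1.169 -4.699
v -2.331 1.276 -3.429
v -1.055 0.848 -4.612
v -2.269 0.955 -3.342
v -0.875 0.634 -4.421
v -2.089 0.742 -3.152
v -0.633 0.596 -4.188
v -1.848 0.704 -2.918
v -0.249 2.687 1.616
v 0.209 3.154 1.469
v -0.213 3.86 2.397
v -0.671 3.393 2.544
v -0.007 3.232 1.311
v -0.429 3.938 2.239
v -0.264 3.216 1.206
v -0.686 3.923 2.134
v -0.519 3.109 1.172
v -0.941 3.815 2.099
v -0.727 2.929 1.214
v -1.149 3.635 2.142
v -0.853 2.707 1.326
v -1.275 3.413 2.254
v -0.874 2.481 1.488
v -1.296 3.187 2.416
v -0.787 2.291 1.673
v -1.209 2.997 2.6
v -0.607 2.17 1.847
v -1.029 2.876 2.775
v -0.365 2.137 1.982
v -0.787 2.844 2.909
v -0.103 2.2 2.053
v -0.525 2.906 2.981
v 0.134 2.347 2.049
v -0.289 3.053 2.977
v 0.304 2.553 1.97
v -0.118 3.259 2.898
v 0.379 2.782 1.83
v -0.043 3.488 2.757
v 0.345 2.994 1.653
v -0.077 3.7 2.58
v -2.209 -2.802 -2.65
v -1.794 -3.13 -2.217
v -2.626 -3.77 -2.983
v -2.211 -4.098 -2.55
v -2.726 -3.718 -2.309
v -2.468 -3.119 -2.103
v -1.952 -3.781 -3.097
v -1.694 -3.182 -2.891
v -1.636 -3.735 -2.493
v -2.114 -3.696 -2.006
v -2.306 -3.204 -3.194
v -2.784 -3.165 -2.707
v -1.179 -0.17 -1.848
v -1.827 0.185 0.085
v -1.11 1.662 -2.161
v -1.758 2.017 -0.227
v 0.558 -0.137 -1.273
v -0.09 0.218 0.661
v 0.627 1.695 -1.585
v -0.021 2.05 0.348
f 2 1 5
f 2 5 3
f 3 5 6
f 3 6 4
f 5 1 7
f 5 7 6
f 6 7 8
f 6 8 4
f 7 1 9
f 7 9 8
f 8 9 10
f 8 10 4
f 9 1 11
f 9 11 10
f 10 11 12
f 10 12 4
f 11 1 13
f 11 13 12
f 12 13 14
f 12 14 4
f 13 1 15
f 13 15 14
f 14 15 16
f 14 16 4
f 15 1 17
f 15 17 16
f 16 17 18
f 16 18 4
f 17 1 19
f 17 19 18
f 18 19 20
f 18 20 4
f 19 1 21
f 19 21 20
f 20 21 22
f 20 22 4
f 21 1 2
f 21 2 22
f 22 2 3
f 22 3 4
f 24 23 27
f 24 27 25
f 25 27 28
f 25 28 26
f 27 23 29
f 27 29 28
f 28 29 30
f 28 30 26
f 29 23 31
f 29 31 30
f 30 31 32
f 30 32 26
f 31 23 33
f 31 33 32
f 32 33 34
f 32 34 26
f 33 23 35
f 33 35 34
f 34 35 36
f 34 36 26
f 35 23 37
f 35 37 36
f 36 37 38
f 36 38 26
f 37 23 39
f 37 39 38
f 38 39 40
f 38 40 26
f 39 23 41
f 39 41 40
f 40 41 42
f 40 42 26
f 41 23 43
f 41 43 42
f 42 43 44
f 42 44 26
f 43 23 45
f 43 45 44
f 44 45 46
f 44 46 26
f 45 23 24
f 45 24 46
f 46 24 25
f 46 25 26
f 48 47 51
f 48 51 49
f 49 51 52
f 49 52 50
f 51 47 53
f 51 53 52
f 52 53 54
f 52 54 50
f 53 47 55
f 53 55 54
f 54 55 56
f 54 56 50
f 55 47 57
f 55 57 56
f 56 57 58
f 56 58 50
f 57 47 59
f 57 59 58
f 58 59 60
f 58 60 50
f 59 47 61
f 59 61 60
f 60 61 62
f 60 62 50
f 61 47 63
f 61 63 62
f 62 63 64
f 62 64 50
f 63 47 65
f 63 65 64
f 64 65 66
f 64 66 50
f 65 47 67
f 65 67 66
f 66 67 68
f 66 68 50
f 67 47 69
f 67 69 68
f 68 69 70
f 68 70 50
f 69 47 71
f 69 71 70
f 70 71 72
f 70 72 50
f 71 47 73
f 71 73 72
f 72 73 74
f 72 74 50
f 73 47 75
f 73 75 74
f 74 75 76
f 74 76 50
f 75 47 77
f 75 77 76
f 76 77 78
f 76 78 50
f 77 47 48
f 77 48 78
f 78 48 49
f 78 49 50
f 79 90 84
f 79 84 80
f 79 80 86
f 79 86 89
f 79 89 90
f 80 84 88
f 84 90 83
f 90 89 81
f 89 86 85
f 86 80 87
f 82 88 83
f 82 83 81
f 82 81 85
f 82 85 87
f 82 87 88
f 83 88 84
f 81 83 90
f 85 81 89
f 87 85 86
f 88 87 80
f 92 94 91
f 95 92 91
f 91 94 93
f 93 95 91
f 92 98 94
f 96 92 95
f 96 98 92
f 94 98 93
f 97 95 93
f 93 98 97
f 97 96 95
f 98 96 97



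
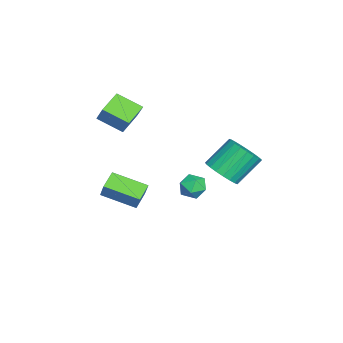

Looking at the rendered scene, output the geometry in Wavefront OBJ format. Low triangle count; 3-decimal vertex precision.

v -1.62 2.228 -0.003
v -0.87 2.943 -0.175
v -1.65 4.086 1.17
v -2.4 3.372 1.343
v -1.179 3.065 -0.458
v -1.959 4.209 0.887
v -1.564 3.043 -0.663
v -2.344 4.186 0.683
v -1.959 2.88 -0.753
v -2.739 4.023 0.592
v -2.295 2.604 -0.713
v -3.075 3.748 0.632
v -2.515 2.264 -0.551
v -3.294 3.407 0.794
v -2.58 1.917 -0.294
v -3.359 3.06 1.051
v -2.479 1.624 0.014
v -3.258 2.767 1.359
v -2.229 1.435 0.318
v -3.009 2.579 1.664
v -1.874 1.384 0.568
v -2.654 2.527 1.913
v -1.476 1.479 0.718
v -2.255 2.622 2.064
v -1.102 1.703 0.744
v -1.881 2.846 2.09
v -0.818 2.018 0.641
v -1.597 3.161 1.986
v -0.672 2.37 0.427
v -1.452 3.513 1.772
v -0.691 2.697 0.138
v -1.47 3.84 1.483
v -1.512 -3.906 -1.97
v -2.477 -3.591 -1.521
v -1.202 -2.028 -2.618
v -2.167 -1.714 -2.169
v -0.953 -3.646 -0.951
v -1.918 -3.332 -0.502
v -0.643 -1.769 -1.599
v -1.608 -1.454 -1.15
v 2.008 1.763 1.169
v 2.409 1.084 1.171
v 0.911 1.116 1.089
v 1.312 0.437 1.091
v 1.285 0.881 1.742
v 1.963 1.281 1.792
v 1.357 0.919 0.468
v 2.035 1.319 0.518
v 2.006 0.562 0.738
v 1.962 0.539 1.525
v 1.358 1.661 0.735
v 1.314 1.638 1.522
v -1.911 -4.075 3.441
v -3.274 -3.539 3.846
v -1.582 -2.71 2.74
v -2.946 -2.174 3.145
v -1.494 -3.706 4.355
v -2.858 -3.17 4.76
v -1.166 -2.341 3.654
v -2.529 -1.805 4.059
f 2 1 5
f 2 5 3
f 3 5 6
f 3 6 4
f 5 1 7
f 5 7 6
f 6 7 8
f 6 8 4
f 7 1 9
f 7 9 8
f 8 9 10
f 8 10 4
f 9 1 11
f 9 11 10
f 10 11 12
f 10 12 4
f 11 1 13
f 11 13 12
f 12 13 14
f 12 14 4
f 13 1 15
f 13 15 14
f 14 15 16
f 14 16 4
f 15 1 17
f 15 17 16
f 16 17 18
f 16 18 4
f 17 1 19
f 17 19 18
f 18 19 20
f 18 20 4
f 19 1 21
f 19 21 20
f 20 21 22
f 20 22 4
f 21 1 23
f 21 23 22
f 22 23 24
f 22 24 4
f 23 1 25
f 23 25 24
f 24 25 26
f 24 26 4
f 25 1 27
f 25 27 26
f 26 27 28
f 26 28 4
f 27 1 29
f 27 29 28
f 28 29 30
f 28 30 4
f 29 1 31
f 29 31 30
f 30 31 32
f 30 32 4
f 31 1 2
f 31 2 32
f 32 2 3
f 32 3 4
f 34 36 33
f 37 34 33
f 33 36 35
f 35 37 33
f 34 40 36
f 38 34 37
f 38 40 34
f 36 40 35
f 39 37 35
f 35 40 39
f 39 38 37
f 40 38 39
f 41 52 46
f 41 46 42
f 41 42 48
f 41 48 51
f 41 51 52
f 42 46 50
f 46 52 45
f 52 51 43
f 51 48 47
f 48 42 49
f 44 50 45
f 44 45 43
f 44 43 47
f 44 47 49
f 44 49 50
f 45 50 46
f 43 45 52
f 47 43 51
f 49 47 48
f 50 49 42
f 54 56 53
f 57 54 53
f 53 56 55
f 55 57 53
f 54 60 56
f 58 54 57
f 58 60 54
f 56 60 55
f 59 57 55
f 55 60 59
f 59 58 57
f 60 58 59



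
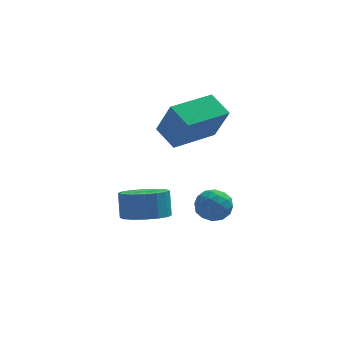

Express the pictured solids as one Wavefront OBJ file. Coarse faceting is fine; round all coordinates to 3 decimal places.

v 1.544 -1.206 -2.214
v 1.758 -0.849 -2.833
v 1.922 -2.251 -2.687
v 2.136 -1.894 -3.306
v 2.503 -1.784 -2.665
v 2.27 -1.138 -2.373
v 1.41 -1.962 -3.147
v 1.177 -1.316 -2.855
v 1.676 -1.316 -3.41
v 2.352 -1.206 -3.112
v 1.328 -1.894 -2.408
v 2.004 -1.784 -2.11
v 1.618 -0.936 -2.482
v 2.062 -2.164 -3.038
v 2.278 -2.1 -2.661
v 2.404 -1.89 -3.025
v 1.919 -1.106 -2.212
v 2.045 -0.896 -2.576
v 2.483 -1.446 -2.477
v 1.635 -2.204 -2.944
v 1.761 -1.994 -3.308
v 1.276 -1.21 -2.495
v 1.402 -1 -2.859
v 1.197 -1.654 -3.043
v 1.696 -1 -3.185
v 1.918 -1.614 -3.463
v 1.491 -1.654 -3.369
v 1.354 -1.274 -3.198
v 2.093 -0.935 -3.01
v 2.315 -1.55 -3.288
v 2.531 -1.485 -2.911
v 2.393 -1.106 -2.74
v 2.044 -1.21 -3.349
v 1.365 -1.55 -2.232
v 1.587 -2.165 -2.51
v 1.287 -1.994 -2.78
v 1.149 -1.615 -2.609
v 1.762 -1.486 -2.057
v 1.984 -2.1 -2.335
v 2.326 -1.826 -2.322
v 2.189 -1.446 -2.151
v 1.636 -1.89 -2.171
v -0.629 -2.954 -2.371
v 0.164 -2.555 -2.519
v 0.122 -2.107 -1.537
v -0.671 -2.506 -1.389
v -0.154 -2.251 -2.671
v -0.196 -1.803 -1.689
v -0.6 -2.135 -2.743
v -0.642 -1.687 -1.761
v -1.053 -2.238 -2.715
v -1.095 -1.791 -1.733
v -1.393 -2.534 -2.595
v -1.435 -2.086 -1.613
v -1.528 -2.941 -2.415
v -1.57 -2.494 -1.433
v -1.422 -3.353 -2.223
v -1.464 -2.905 -1.241
v -1.104 -3.657 -2.071
v -1.146 -3.209 -1.089
v -0.658 -3.773 -1.999
v -0.7 -3.325 -1.017
v -0.205 -3.669 -2.027
v -0.247 -3.222 -1.045
v 0.135 -3.374 -2.147
v 0.093 -2.926 -1.165
v 0.27 -2.966 -2.327
v 0.228 -2.519 -1.345
v 0.394 -1.92 0.476
v 0.863 -2.512 1.898
v -0.179 -1.136 0.992
v 0.29 -1.728 2.414
v 1.91 -0.792 0.446
v 2.379 -1.384 1.868
v 1.337 -0.008 0.962
v 1.806 -0.6 2.384
f 1 38 17
f 38 12 41
f 17 41 6
f 38 41 17
f 1 17 13
f 17 6 18
f 13 18 2
f 17 18 13
f 1 13 22
f 13 2 23
f 22 23 8
f 13 23 22
f 1 22 34
f 22 8 37
f 34 37 11
f 22 37 34
f 1 34 38
f 34 11 42
f 38 42 12
f 34 42 38
f 2 18 29
f 18 6 32
f 29 32 10
f 18 32 29
f 6 41 19
f 41 12 40
f 19 40 5
f 41 40 19
f 12 42 39
f 42 11 35
f 39 35 3
f 42 35 39
f 11 37 36
f 37 8 24
f 36 24 7
f 37 24 36
f 8 23 28
f 23 2 25
f 28 25 9
f 23 25 28
f 4 30 16
f 30 10 31
f 16 31 5
f 30 31 16
f 4 16 14
f 16 5 15
f 14 15 3
f 16 15 14
f 4 14 21
f 14 3 20
f 21 20 7
f 14 20 21
f 4 21 26
f 21 7 27
f 26 27 9
f 21 27 26
f 4 26 30
f 26 9 33
f 30 33 10
f 26 33 30
f 5 31 19
f 31 10 32
f 19 32 6
f 31 32 19
f 3 15 39
f 15 5 40
f 39 40 12
f 15 40 39
f 7 20 36
f 20 3 35
f 36 35 11
f 20 35 36
f 9 27 28
f 27 7 24
f 28 24 8
f 27 24 28
f 10 33 29
f 33 9 25
f 29 25 2
f 33 25 29
f 44 43 47
f 44 47 45
f 45 47 48
f 45 48 46
f 47 43 49
f 47 49 48
f 48 49 50
f 48 50 46
f 49 43 51
f 49 51 50
f 50 51 52
f 50 52 46
f 51 43 53
f 51 53 52
f 52 53 54
f 52 54 46
f 53 43 55
f 53 55 54
f 54 55 56
f 54 56 46
f 55 43 57
f 55 57 56
f 56 57 58
f 56 58 46
f 57 43 59
f 57 59 58
f 58 59 60
f 58 60 46
f 59 43 61
f 59 61 60
f 60 61 62
f 60 62 46
f 61 43 63
f 61 63 62
f 62 63 64
f 62 64 46
f 63 43 65
f 63 65 64
f 64 65 66
f 64 66 46
f 65 43 67
f 65 67 66
f 66 67 68
f 66 68 46
f 67 43 44
f 67 44 68
f 68 44 45
f 68 45 46
f 70 72 69
f 73 70 69
f 69 72 71
f 71 73 69
f 70 76 72
f 74 70 73
f 74 76 70
f 72 76 71
f 75 73 71
f 71 76 75
f 75 74 73
f 76 74 75



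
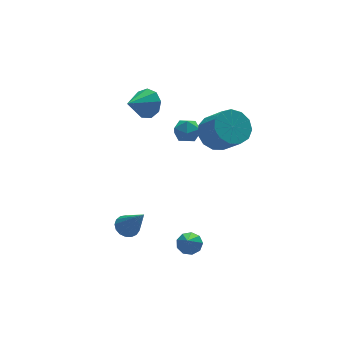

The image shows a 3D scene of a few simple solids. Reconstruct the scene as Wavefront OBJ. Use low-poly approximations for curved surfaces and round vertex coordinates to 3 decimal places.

v 1.06 1.549 3.071
v 1.414 1.503 2.476
v 0.906 0.437 3.064
v 1.26 0.391 2.469
v 1.589 0.559 3.057
v 1.684 1.246 3.06
v 0.636 0.694 2.48
v 0.731 1.381 2.483
v 1.151 0.975 2.11
v 1.741 0.891 2.467
v 0.579 1.049 3.073
v 1.169 0.965 3.43
v -1.838 0.725 -2.656
v -1.358 0.48 -2.942
v -1.442 -0.265 -1.144
v -1.249 0.719 -2.814
v -1.275 0.959 -2.65
v -1.43 1.146 -2.488
v -1.679 1.236 -2.364
v -1.964 1.209 -2.306
v -2.22 1.071 -2.329
v -2.389 0.854 -2.427
v -2.432 0.607 -2.577
v -2.339 0.387 -2.746
v -2.131 0.245 -2.893
v -1.856 0.212 -2.987
v -1.577 0.297 -3.004
v 2.394 0.587 2.496
v 2.916 0.095 1.888
v 3.229 -0.918 2.977
v 2.706 -0.427 3.584
v 3.242 0.443 2.118
v 3.555 -0.571 3.207
v 3.299 0.837 2.468
v 3.612 -0.177 3.557
v 3.069 1.151 2.827
v 3.382 0.137 3.915
v 2.624 1.286 3.081
v 2.937 0.272 4.169
v 2.106 1.199 3.149
v 2.419 0.185 4.237
v 1.679 0.918 3.009
v 1.992 -0.096 4.098
v 1.479 0.532 2.707
v 1.792 -0.482 3.795
v 1.57 0.163 2.337
v 1.882 -0.851 3.426
v 1.922 -0.071 2.018
v 2.234 -1.085 3.107
v 2.424 -0.096 1.851
v 2.736 -1.11 2.939
v 0.188 -1.473 -2.784
v 0.449 -1.108 -2.401
v -0.268 -2.247 -1.736
v 0.072 -0.985 -2.474
v -0.251 -1.09 -2.692
v -0.368 -1.374 -2.953
v -0.225 -1.705 -3.135
v 0.111 -1.927 -3.153
v 0.484 -1.937 -2.998
v 0.718 -1.73 -2.742
v 0.704 -1.402 -2.507
v 0.228 3.246 3.257
v 0.676 2.701 3.654
v -0.888 2.814 3.923
v 0.662 3.176 3.938
v 0.444 3.685 3.903
v 0.125 3.988 3.566
v -0.145 3.944 3.084
v -0.241 3.574 2.684
v -0.117 3.05 2.551
v 0.168 2.618 2.749
v 0.481 2.48 3.184
f 1 12 6
f 1 6 2
f 1 2 8
f 1 8 11
f 1 11 12
f 2 6 10
f 6 12 5
f 12 11 3
f 11 8 7
f 8 2 9
f 4 10 5
f 4 5 3
f 4 3 7
f 4 7 9
f 4 9 10
f 5 10 6
f 3 5 12
f 7 3 11
f 9 7 8
f 10 9 2
f 14 13 16
f 14 16 15
f 16 13 17
f 16 17 15
f 17 13 18
f 17 18 15
f 18 13 19
f 18 19 15
f 19 13 20
f 19 20 15
f 20 13 21
f 20 21 15
f 21 13 22
f 21 22 15
f 22 13 23
f 22 23 15
f 23 13 24
f 23 24 15
f 24 13 25
f 24 25 15
f 25 13 26
f 25 26 15
f 26 13 27
f 26 27 15
f 27 13 14
f 27 14 15
f 29 28 32
f 29 32 30
f 30 32 33
f 30 33 31
f 32 28 34
f 32 34 33
f 33 34 35
f 33 35 31
f 34 28 36
f 34 36 35
f 35 36 37
f 35 37 31
f 36 28 38
f 36 38 37
f 37 38 39
f 37 39 31
f 38 28 40
f 38 40 39
f 39 40 41
f 39 41 31
f 40 28 42
f 40 42 41
f 41 42 43
f 41 43 31
f 42 28 44
f 42 44 43
f 43 44 45
f 43 45 31
f 44 28 46
f 44 46 45
f 45 46 47
f 45 47 31
f 46 28 48
f 46 48 47
f 47 48 49
f 47 49 31
f 48 28 50
f 48 50 49
f 49 50 51
f 49 51 31
f 50 28 29
f 50 29 51
f 51 29 30
f 51 30 31
f 53 52 55
f 53 55 54
f 55 52 56
f 55 56 54
f 56 52 57
f 56 57 54
f 57 52 58
f 57 58 54
f 58 52 59
f 58 59 54
f 59 52 60
f 59 60 54
f 60 52 61
f 60 61 54
f 61 52 62
f 61 62 54
f 62 52 53
f 62 53 54
f 64 63 66
f 64 66 65
f 66 63 67
f 66 67 65
f 67 63 68
f 67 68 65
f 68 63 69
f 68 69 65
f 69 63 70
f 69 70 65
f 70 63 71
f 70 71 65
f 71 63 72
f 71 72 65
f 72 63 73
f 72 73 65
f 73 63 64
f 73 64 65



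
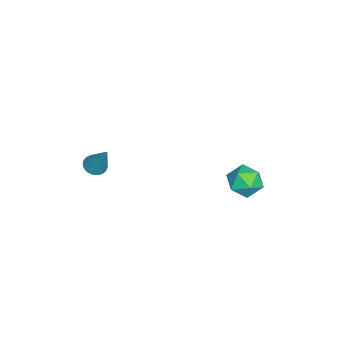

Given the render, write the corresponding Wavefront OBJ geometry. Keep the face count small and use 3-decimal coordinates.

v 0.87 -3.366 2.358
v 1.463 -3.382 2.146
v 1.53 -2.574 4.142
v 1.384 -3.144 2.069
v 1.216 -2.945 2.043
v 0.988 -2.818 2.071
v 0.74 -2.786 2.149
v 0.515 -2.855 2.263
v 0.35 -3.011 2.393
v 0.276 -3.23 2.518
v 0.304 -3.471 2.615
v 0.43 -3.695 2.667
v 0.632 -3.862 2.667
v 0.875 -3.943 2.612
v 1.118 -3.924 2.514
v 1.317 -3.809 2.389
v 1.439 -3.617 2.259
v -3.883 3.959 -1.182
v -2.936 4.374 -1.427
v -3.164 2.406 -1.033
v -2.217 2.821 -1.278
v -2.677 3.059 -0.351
v -3.122 4.019 -0.443
v -2.978 2.761 -2.017
v -3.423 3.721 -2.109
v -2.377 3.633 -1.943
v -2.191 3.818 -0.914
v -3.909 2.962 -1.546
v -3.723 3.147 -0.517
f 2 1 4
f 2 4 3
f 4 1 5
f 4 5 3
f 5 1 6
f 5 6 3
f 6 1 7
f 6 7 3
f 7 1 8
f 7 8 3
f 8 1 9
f 8 9 3
f 9 1 10
f 9 10 3
f 10 1 11
f 10 11 3
f 11 1 12
f 11 12 3
f 12 1 13
f 12 13 3
f 13 1 14
f 13 14 3
f 14 1 15
f 14 15 3
f 15 1 16
f 15 16 3
f 16 1 17
f 16 17 3
f 17 1 2
f 17 2 3
f 18 29 23
f 18 23 19
f 18 19 25
f 18 25 28
f 18 28 29
f 19 23 27
f 23 29 22
f 29 28 20
f 28 25 24
f 25 19 26
f 21 27 22
f 21 22 20
f 21 20 24
f 21 24 26
f 21 26 27
f 22 27 23
f 20 22 29
f 24 20 28
f 26 24 25
f 27 26 19



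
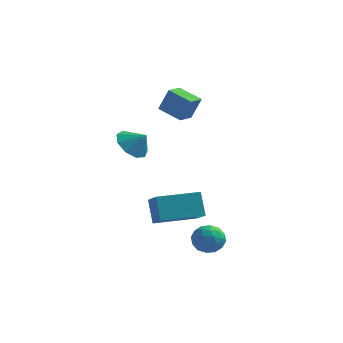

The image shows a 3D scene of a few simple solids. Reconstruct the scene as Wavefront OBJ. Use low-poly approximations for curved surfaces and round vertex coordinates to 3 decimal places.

v 0.403 -2.247 -3.332
v -0.037 -1.654 -2.12
v -0.416 -1.038 -4.221
v -0.857 -0.445 -3.009
v 2.177 -1.015 -3.291
v 1.736 -0.422 -2.079
v 1.357 0.194 -4.18
v 0.917 0.787 -2.968
v -1.914 0.26 0.222
v -1.445 -0.431 -0.291
v -1.166 0.22 0.958
v -1.231 0.177 -0.476
v -1.337 0.823 -0.334
v -1.712 1.206 0.068
v -2.183 1.146 0.542
v -2.527 0.671 0.866
v -2.584 0.004 0.889
v -2.328 -0.544 0.6
v -1.878 -0.716 0.134
v -1.059 1.601 2.171
v -0.575 1.702 3.406
v -0.833 2.55 2.005
v -0.349 2.651 3.24
v 0.169 1.229 1.72
v 0.653 1.33 2.955
v 0.395 2.178 1.554
v 0.879 2.279 2.789
v 2.425 -3.36 -3.1
v 2.997 -2.757 -2.97
v 3.103 -3.763 -4.21
v 3.675 -3.16 -4.08
v 3.626 -3.814 -3.553
v 3.207 -3.565 -2.867
v 2.893 -2.955 -4.313
v 2.474 -2.706 -3.627
v 3.286 -2.507 -3.72
v 3.739 -3.037 -3.25
v 2.361 -3.483 -3.93
v 2.814 -4.013 -3.46
v 2.652 -3.023 -2.938
v 3.448 -3.497 -4.242
v 3.42 -3.882 -3.932
v 3.756 -3.527 -3.856
v 2.775 -3.498 -2.877
v 3.111 -3.143 -2.801
v 3.481 -3.765 -3.143
v 2.989 -3.377 -4.379
v 3.325 -3.022 -4.303
v 2.344 -2.993 -3.324
v 2.68 -2.638 -3.248
v 2.619 -2.755 -4.037
v 3.158 -2.521 -3.302
v 3.556 -2.759 -3.954
v 3.096 -2.638 -4.091
v 2.85 -2.492 -3.688
v 3.424 -2.833 -3.026
v 3.822 -3.071 -3.678
v 3.794 -3.455 -3.368
v 3.547 -3.308 -2.965
v 3.594 -2.686 -3.466
v 2.278 -3.449 -3.502
v 2.676 -3.687 -4.154
v 2.553 -3.212 -4.215
v 2.306 -3.065 -3.812
v 2.544 -3.761 -3.226
v 2.942 -3.999 -3.878
v 3.25 -4.028 -3.492
v 3.004 -3.882 -3.089
v 2.506 -3.834 -3.714
f 2 4 1
f 5 2 1
f 1 4 3
f 3 5 1
f 2 8 4
f 6 2 5
f 6 8 2
f 4 8 3
f 7 5 3
f 3 8 7
f 7 6 5
f 8 6 7
f 10 9 12
f 10 12 11
f 12 9 13
f 12 13 11
f 13 9 14
f 13 14 11
f 14 9 15
f 14 15 11
f 15 9 16
f 15 16 11
f 16 9 17
f 16 17 11
f 17 9 18
f 17 18 11
f 18 9 19
f 18 19 11
f 19 9 10
f 19 10 11
f 21 23 20
f 24 21 20
f 20 23 22
f 22 24 20
f 21 27 23
f 25 21 24
f 25 27 21
f 23 27 22
f 26 24 22
f 22 27 26
f 26 25 24
f 27 25 26
f 28 65 44
f 65 39 68
f 44 68 33
f 65 68 44
f 28 44 40
f 44 33 45
f 40 45 29
f 44 45 40
f 28 40 49
f 40 29 50
f 49 50 35
f 40 50 49
f 28 49 61
f 49 35 64
f 61 64 38
f 49 64 61
f 28 61 65
f 61 38 69
f 65 69 39
f 61 69 65
f 29 45 56
f 45 33 59
f 56 59 37
f 45 59 56
f 33 68 46
f 68 39 67
f 46 67 32
f 68 67 46
f 39 69 66
f 69 38 62
f 66 62 30
f 69 62 66
f 38 64 63
f 64 35 51
f 63 51 34
f 64 51 63
f 35 50 55
f 50 29 52
f 55 52 36
f 50 52 55
f 31 57 43
f 57 37 58
f 43 58 32
f 57 58 43
f 31 43 41
f 43 32 42
f 41 42 30
f 43 42 41
f 31 41 48
f 41 30 47
f 48 47 34
f 41 47 48
f 31 48 53
f 48 34 54
f 53 54 36
f 48 54 53
f 31 53 57
f 53 36 60
f 57 60 37
f 53 60 57
f 32 58 46
f 58 37 59
f 46 59 33
f 58 59 46
f 30 42 66
f 42 32 67
f 66 67 39
f 42 67 66
f 34 47 63
f 47 30 62
f 63 62 38
f 47 62 63
f 36 54 55
f 54 34 51
f 55 51 35
f 54 51 55
f 37 60 56
f 60 36 52
f 56 52 29
f 60 52 56



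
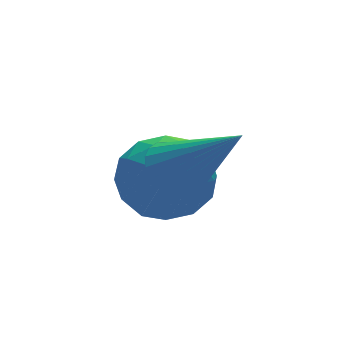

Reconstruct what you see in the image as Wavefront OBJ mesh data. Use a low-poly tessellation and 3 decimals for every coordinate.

v -2.171 -1.576 2.5
v -1.61 -1.324 2.361
v -1.429 -2.544 3.74
v -1.692 -1.168 2.532
v -1.847 -1.073 2.698
v -2.051 -1.055 2.834
v -2.273 -1.117 2.919
v -2.48 -1.248 2.94
v -2.64 -1.429 2.894
v -2.728 -1.633 2.788
v -2.732 -1.827 2.638
v -2.65 -1.984 2.467
v -2.495 -2.078 2.301
v -2.291 -2.096 2.165
v -2.069 -2.035 2.08
v -1.862 -1.903 2.059
v -1.702 -1.722 2.105
v -1.614 -1.519 2.211
v -2.392 -0.357 1.196
v -1.748 -0.033 1.809
v -2.232 -1.767 1.771
v -1.588 -1.443 2.384
v -2.496 -1.192 2.475
v -2.594 -0.32 2.119
v -1.386 -1.48 1.461
v -1.484 -0.608 1.105
v -1.126 -0.728 1.973
v -1.812 -0.549 2.6
v -2.168 -1.251 0.98
v -2.854 -1.072 1.607
v -2.084 -0.071 1.452
v -1.896 -1.729 2.128
v -2.43 -1.581 2.181
v -2.051 -1.391 2.542
v -2.582 -0.24 1.634
v -2.203 -0.05 1.995
v -2.643 -0.731 2.386
v -1.777 -1.75 1.585
v -1.398 -1.56 1.946
v -1.929 -0.409 1.038
v -1.55 -0.219 1.399
v -1.337 -1.069 1.194
v -1.34 -0.289 1.909
v -1.246 -1.118 2.247
v -1.127 -1.139 1.704
v -1.185 -0.627 1.495
v -1.743 -0.185 2.277
v -1.649 -1.013 2.615
v -2.183 -0.865 2.668
v -2.241 -0.353 2.459
v -1.377 -0.593 2.373
v -2.331 -0.787 0.965
v -2.237 -1.615 1.303
v -1.739 -1.447 1.121
v -1.797 -0.935 0.912
v -2.734 -0.682 1.333
v -2.64 -1.511 1.671
v -2.795 -1.173 2.085
v -2.853 -0.661 1.876
v -2.603 -1.207 1.207
f 2 1 4
f 2 4 3
f 4 1 5
f 4 5 3
f 5 1 6
f 5 6 3
f 6 1 7
f 6 7 3
f 7 1 8
f 7 8 3
f 8 1 9
f 8 9 3
f 9 1 10
f 9 10 3
f 10 1 11
f 10 11 3
f 11 1 12
f 11 12 3
f 12 1 13
f 12 13 3
f 13 1 14
f 13 14 3
f 14 1 15
f 14 15 3
f 15 1 16
f 15 16 3
f 16 1 17
f 16 17 3
f 17 1 18
f 17 18 3
f 18 1 2
f 18 2 3
f 19 56 35
f 56 30 59
f 35 59 24
f 56 59 35
f 19 35 31
f 35 24 36
f 31 36 20
f 35 36 31
f 19 31 40
f 31 20 41
f 40 41 26
f 31 41 40
f 19 40 52
f 40 26 55
f 52 55 29
f 40 55 52
f 19 52 56
f 52 29 60
f 56 60 30
f 52 60 56
f 20 36 47
f 36 24 50
f 47 50 28
f 36 50 47
f 24 59 37
f 59 30 58
f 37 58 23
f 59 58 37
f 30 60 57
f 60 29 53
f 57 53 21
f 60 53 57
f 29 55 54
f 55 26 42
f 54 42 25
f 55 42 54
f 26 41 46
f 41 20 43
f 46 43 27
f 41 43 46
f 22 48 34
f 48 28 49
f 34 49 23
f 48 49 34
f 22 34 32
f 34 23 33
f 32 33 21
f 34 33 32
f 22 32 39
f 32 21 38
f 39 38 25
f 32 38 39
f 22 39 44
f 39 25 45
f 44 45 27
f 39 45 44
f 22 44 48
f 44 27 51
f 48 51 28
f 44 51 48
f 23 49 37
f 49 28 50
f 37 50 24
f 49 50 37
f 21 33 57
f 33 23 58
f 57 58 30
f 33 58 57
f 25 38 54
f 38 21 53
f 54 53 29
f 38 53 54
f 27 45 46
f 45 25 42
f 46 42 26
f 45 42 46
f 28 51 47
f 51 27 43
f 47 43 20
f 51 43 47



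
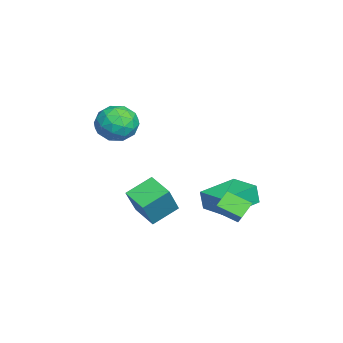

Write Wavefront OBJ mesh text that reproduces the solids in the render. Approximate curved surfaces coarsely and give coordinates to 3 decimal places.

v 1.306 1.945 -3.077
v 1.014 0.796 -2.496
v 0.609 2.408 -2.511
v 0.318 1.259 -1.93
v 1.982 2.121 -2.39
v 1.691 0.972 -1.809
v 1.286 2.584 -1.824
v 0.994 1.435 -1.243
v -1.232 -3.25 2.764
v -0.439 -3.88 2.274
v -2.381 -3.64 1.406
v -1.588 -4.27 0.916
v -2.061 -4.609 1.88
v -1.351 -4.368 2.719
v -1.469 -3.152 0.961
v -0.759 -2.911 1.8
v -0.586 -3.82 1.16
v -0.951 -4.72 1.728
v -1.869 -2.8 1.952
v -2.234 -3.7 2.52
v -0.735 -3.531 2.638
v -2.085 -3.989 1.042
v -2.363 -4.188 1.608
v -1.897 -4.559 1.321
v -1.271 -3.817 2.899
v -0.805 -4.188 2.612
v -1.758 -4.616 2.38
v -2.015 -3.332 1.068
v -1.549 -3.703 0.781
v -0.923 -2.961 2.359
v -0.457 -3.332 2.072
v -1.062 -2.904 1.3
v -0.355 -3.866 1.696
v -1.03 -4.095 0.898
v -0.96 -3.438 0.924
v -0.543 -3.297 1.417
v -0.57 -4.395 2.029
v -1.245 -4.624 1.231
v -1.523 -4.823 1.797
v -1.106 -4.682 2.291
v -0.656 -4.36 1.375
v -1.575 -2.896 2.449
v -2.25 -3.125 1.651
v -1.714 -2.838 1.389
v -1.297 -2.697 1.883
v -1.79 -3.425 2.782
v -2.465 -3.654 1.984
v -2.277 -4.223 2.263
v -1.86 -4.082 2.756
v -2.164 -3.16 2.305
v -2.981 1.81 -3.603
v -3.011 1.654 -2.524
v -1.768 2.897 -3.412
v -1.798 2.741 -2.334
v -1.562 0.259 -3.786
v -1.592 0.103 -2.708
v -0.349 1.346 -3.596
v -0.379 1.19 -2.517
v 0.271 -1.996 -3.91
v -0.74 -2.862 -3.511
v -0.446 -0.832 -3.202
v -1.458 -1.698 -2.803
v 1.238 -2.382 -2.297
v 0.226 -3.248 -1.898
v 0.52 -1.218 -1.589
v -0.491 -2.084 -1.19
f 2 4 1
f 5 2 1
f 1 4 3
f 3 5 1
f 2 8 4
f 6 2 5
f 6 8 2
f 4 8 3
f 7 5 3
f 3 8 7
f 7 6 5
f 8 6 7
f 9 46 25
f 46 20 49
f 25 49 14
f 46 49 25
f 9 25 21
f 25 14 26
f 21 26 10
f 25 26 21
f 9 21 30
f 21 10 31
f 30 31 16
f 21 31 30
f 9 30 42
f 30 16 45
f 42 45 19
f 30 45 42
f 9 42 46
f 42 19 50
f 46 50 20
f 42 50 46
f 10 26 37
f 26 14 40
f 37 40 18
f 26 40 37
f 14 49 27
f 49 20 48
f 27 48 13
f 49 48 27
f 20 50 47
f 50 19 43
f 47 43 11
f 50 43 47
f 19 45 44
f 45 16 32
f 44 32 15
f 45 32 44
f 16 31 36
f 31 10 33
f 36 33 17
f 31 33 36
f 12 38 24
f 38 18 39
f 24 39 13
f 38 39 24
f 12 24 22
f 24 13 23
f 22 23 11
f 24 23 22
f 12 22 29
f 22 11 28
f 29 28 15
f 22 28 29
f 12 29 34
f 29 15 35
f 34 35 17
f 29 35 34
f 12 34 38
f 34 17 41
f 38 41 18
f 34 41 38
f 13 39 27
f 39 18 40
f 27 40 14
f 39 40 27
f 11 23 47
f 23 13 48
f 47 48 20
f 23 48 47
f 15 28 44
f 28 11 43
f 44 43 19
f 28 43 44
f 17 35 36
f 35 15 32
f 36 32 16
f 35 32 36
f 18 41 37
f 41 17 33
f 37 33 10
f 41 33 37
f 52 54 51
f 55 52 51
f 51 54 53
f 53 55 51
f 52 58 54
f 56 52 55
f 56 58 52
f 54 58 53
f 57 55 53
f 53 58 57
f 57 56 55
f 58 56 57
f 60 62 59
f 63 60 59
f 59 62 61
f 61 63 59
f 60 66 62
f 64 60 63
f 64 66 60
f 62 66 61
f 65 63 61
f 61 66 65
f 65 64 63
f 66 64 65



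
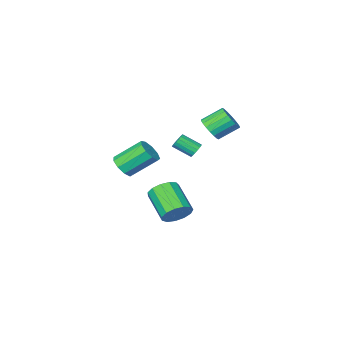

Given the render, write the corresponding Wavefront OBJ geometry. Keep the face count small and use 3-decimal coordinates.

v -2.299 0.853 2.507
v -1.773 1.302 2.984
v -2.896 1.737 3.81
v -3.421 1.287 3.333
v -1.874 1.546 2.719
v -2.997 1.981 3.545
v -2.059 1.652 2.412
v -3.182 2.087 3.238
v -2.291 1.6 2.124
v -3.414 2.035 2.95
v -2.525 1.4 1.911
v -3.648 1.835 2.737
v -2.714 1.091 1.817
v -3.837 1.526 2.643
v -2.821 0.735 1.859
v -3.943 1.17 2.685
v -2.824 0.403 2.03
v -3.947 0.838 2.856
v -2.723 0.159 2.295
v -3.846 0.594 3.121
v -2.538 0.053 2.602
v -3.661 0.488 3.428
v -2.306 0.105 2.89
v -3.429 0.54 3.716
v -2.072 0.305 3.103
v -3.195 0.74 3.929
v -1.883 0.614 3.197
v -3.006 1.049 4.023
v -1.777 0.97 3.155
v -2.899 1.405 3.981
v -1.282 1.104 1.199
v -0.975 1.042 0.785
v -0.21 0.274 1.466
v -0.518 0.336 1.881
v -0.879 1.24 0.901
v -0.114 0.473 1.582
v -0.876 1.407 1.085
v -0.111 0.64 1.767
v -0.966 1.505 1.296
v -0.201 0.737 1.977
v -1.128 1.511 1.484
v -0.364 0.743 2.166
v -1.326 1.423 1.608
v -0.561 0.655 2.289
v -1.514 1.262 1.637
v -0.749 0.495 2.319
v -1.648 1.065 1.567
v -0.884 0.298 2.248
v -1.699 0.877 1.412
v -0.935 0.109 2.093
v -1.655 0.741 1.208
v -0.89 -0.027 1.89
v -1.525 0.688 1.003
v -0.76 -0.08 1.684
v -1.339 0.73 0.842
v -0.575 -0.038 1.524
v -1.141 0.858 0.763
v -0.376 0.09 1.445
v 1.474 -2.29 -0.805
v 1.77 -2.79 -0.184
v 0.422 -2.009 1.086
v 0.126 -1.51 0.465
v 2.059 -2.285 -0.188
v 0.71 -1.505 1.082
v 2.074 -1.783 -0.48
v 0.725 -1.002 0.79
v 1.808 -1.518 -0.925
v 0.46 -0.738 0.345
v 1.387 -1.614 -1.313
v 0.038 -0.834 -0.043
v 1.006 -2.027 -1.464
v -0.343 -1.247 -0.194
v 0.844 -2.563 -1.306
v -0.504 -1.783 -0.036
v 0.977 -2.971 -0.914
v -0.371 -2.191 0.356
v 1.343 -3.061 -0.471
v -0.005 -2.28 0.799
v -1.036 -0.518 -4.544
v -0.059 -0.595 -4.54
v -0.208 -2.42 -3.413
v -1.184 -2.342 -3.416
v -0.194 -0.306 -4.089
v -0.343 -2.13 -2.962
v -0.596 -0.084 -3.783
v -0.745 -1.908 -2.656
v -1.138 0.001 -3.718
v -1.287 -1.824 -2.591
v -1.647 -0.08 -3.915
v -1.796 -1.905 -2.788
v -1.962 -0.299 -4.312
v -2.111 -2.124 -3.185
v -1.983 -0.588 -4.782
v -2.132 -2.413 -3.655
v -1.703 -0.854 -5.177
v -1.852 -2.679 -4.05
v -1.211 -1.014 -5.37
v -1.36 -2.839 -4.243
v -0.664 -1.016 -5.301
v -0.813 -2.841 -4.174
v -0.234 -0.86 -4.991
v -0.383 -2.685 -3.864
f 2 1 5
f 2 5 3
f 3 5 6
f 3 6 4
f 5 1 7
f 5 7 6
f 6 7 8
f 6 8 4
f 7 1 9
f 7 9 8
f 8 9 10
f 8 10 4
f 9 1 11
f 9 11 10
f 10 11 12
f 10 12 4
f 11 1 13
f 11 13 12
f 12 13 14
f 12 14 4
f 13 1 15
f 13 15 14
f 14 15 16
f 14 16 4
f 15 1 17
f 15 17 16
f 16 17 18
f 16 18 4
f 17 1 19
f 17 19 18
f 18 19 20
f 18 20 4
f 19 1 21
f 19 21 20
f 20 21 22
f 20 22 4
f 21 1 23
f 21 23 22
f 22 23 24
f 22 24 4
f 23 1 25
f 23 25 24
f 24 25 26
f 24 26 4
f 25 1 27
f 25 27 26
f 26 27 28
f 26 28 4
f 27 1 29
f 27 29 28
f 28 29 30
f 28 30 4
f 29 1 2
f 29 2 30
f 30 2 3
f 30 3 4
f 32 31 35
f 32 35 33
f 33 35 36
f 33 36 34
f 35 31 37
f 35 37 36
f 36 37 38
f 36 38 34
f 37 31 39
f 37 39 38
f 38 39 40
f 38 40 34
f 39 31 41
f 39 41 40
f 40 41 42
f 40 42 34
f 41 31 43
f 41 43 42
f 42 43 44
f 42 44 34
f 43 31 45
f 43 45 44
f 44 45 46
f 44 46 34
f 45 31 47
f 45 47 46
f 46 47 48
f 46 48 34
f 47 31 49
f 47 49 48
f 48 49 50
f 48 50 34
f 49 31 51
f 49 51 50
f 50 51 52
f 50 52 34
f 51 31 53
f 51 53 52
f 52 53 54
f 52 54 34
f 53 31 55
f 53 55 54
f 54 55 56
f 54 56 34
f 55 31 57
f 55 57 56
f 56 57 58
f 56 58 34
f 57 31 32
f 57 32 58
f 58 32 33
f 58 33 34
f 60 59 63
f 60 63 61
f 61 63 64
f 61 64 62
f 63 59 65
f 63 65 64
f 64 65 66
f 64 66 62
f 65 59 67
f 65 67 66
f 66 67 68
f 66 68 62
f 67 59 69
f 67 69 68
f 68 69 70
f 68 70 62
f 69 59 71
f 69 71 70
f 70 71 72
f 70 72 62
f 71 59 73
f 71 73 72
f 72 73 74
f 72 74 62
f 73 59 75
f 73 75 74
f 74 75 76
f 74 76 62
f 75 59 77
f 75 77 76
f 76 77 78
f 76 78 62
f 77 59 60
f 77 60 78
f 78 60 61
f 78 61 62
f 80 79 83
f 80 83 81
f 81 83 84
f 81 84 82
f 83 79 85
f 83 85 84
f 84 85 86
f 84 86 82
f 85 79 87
f 85 87 86
f 86 87 88
f 86 88 82
f 87 79 89
f 87 89 88
f 88 89 90
f 88 90 82
f 89 79 91
f 89 91 90
f 90 91 92
f 90 92 82
f 91 79 93
f 91 93 92
f 92 93 94
f 92 94 82
f 93 79 95
f 93 95 94
f 94 95 96
f 94 96 82
f 95 79 97
f 95 97 96
f 96 97 98
f 96 98 82
f 97 79 99
f 97 99 98
f 98 99 100
f 98 100 82
f 99 79 101
f 99 101 100
f 100 101 102
f 100 102 82
f 101 79 80
f 101 80 102
f 102 80 81
f 102 81 82

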